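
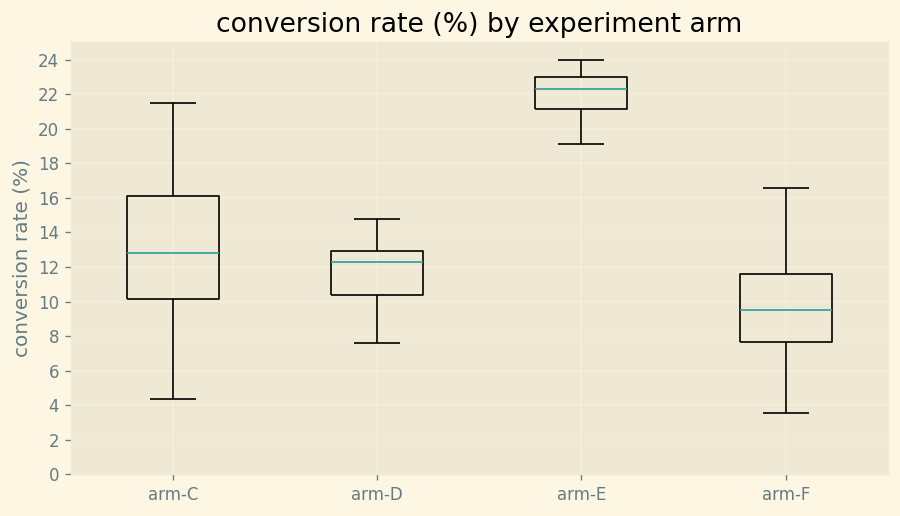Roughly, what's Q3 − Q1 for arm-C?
Q3 ≈ 16, Q1 ≈ 10; IQR ≈ 6.

≈ 6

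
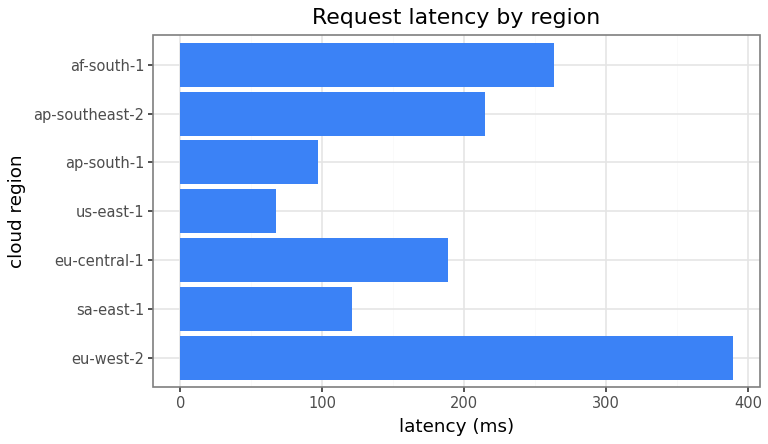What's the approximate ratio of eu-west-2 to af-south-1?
eu-west-2 ≈ 400, af-south-1 ≈ 250; 400/250 ≈ 1.6.

≈ 1.6×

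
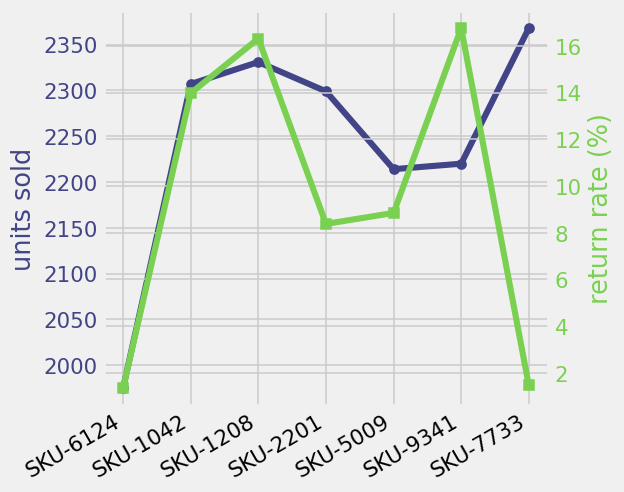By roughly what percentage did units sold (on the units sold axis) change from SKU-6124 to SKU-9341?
SKU-6124 ≈ 2000, SKU-9341 ≈ 2200; (2200 − 2000) / 2000 ≈ +10%.

≈ +10%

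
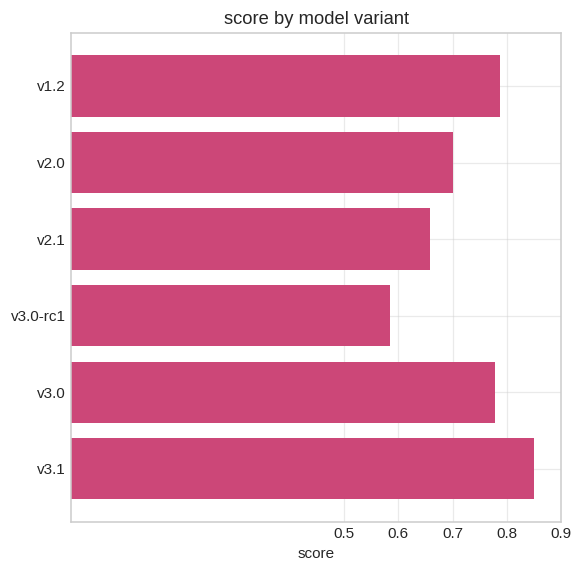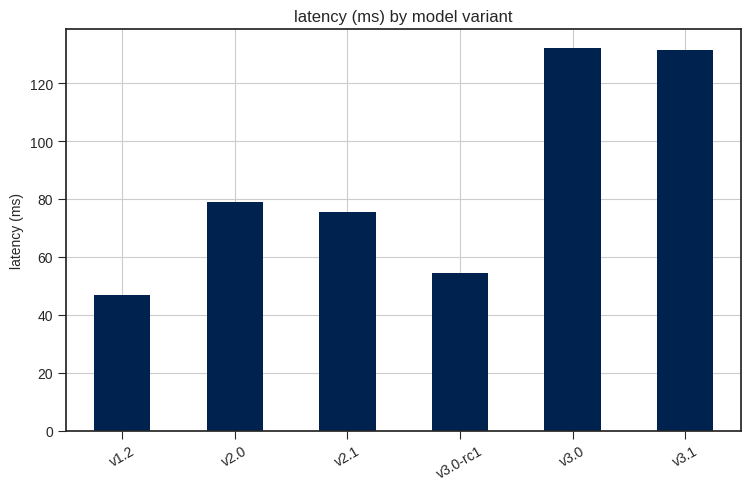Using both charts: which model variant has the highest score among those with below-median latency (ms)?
v1.2

Chart 2 median latency (ms) ≈ 80; below-median model variants: v1.2, v2.1, v3.0-rc1. Among those, v1.2 has the highest score (≈ 0.8).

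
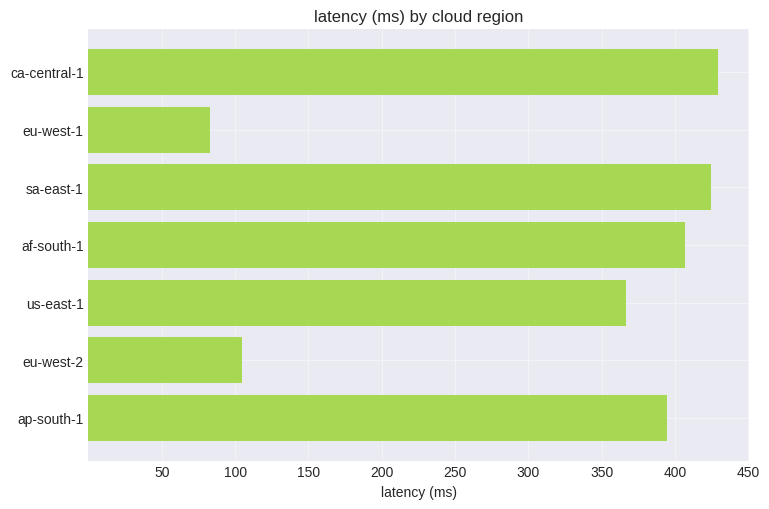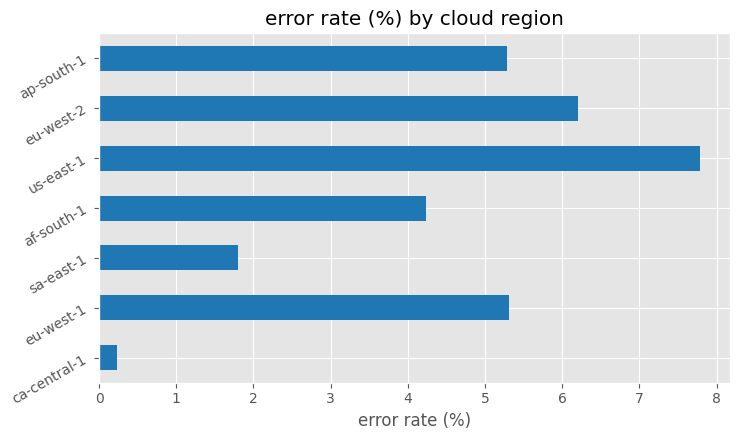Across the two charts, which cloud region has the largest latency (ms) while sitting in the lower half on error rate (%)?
ca-central-1

Chart 2 median error rate (%) ≈ 5; below-median cloud regions: ca-central-1, sa-east-1, af-south-1. Among those, ca-central-1 has the highest latency (ms) (≈ 450).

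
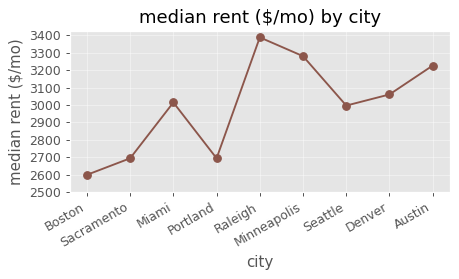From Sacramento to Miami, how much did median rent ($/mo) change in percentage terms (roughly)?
Sacramento ≈ 2700, Miami ≈ 3000; (3000 − 2700) / 2700 ≈ +11.1%.

≈ +11.1%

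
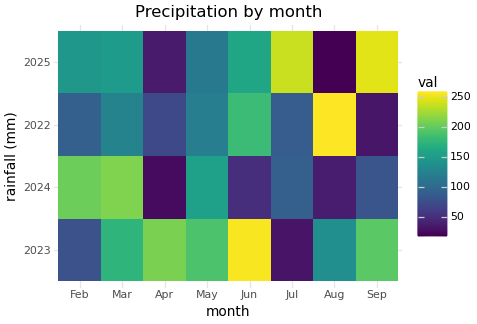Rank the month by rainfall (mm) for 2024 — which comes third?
May

Top 4 for 2024: Mar ≈ 225, Feb ≈ 200, May ≈ 150, Jul ≈ 100.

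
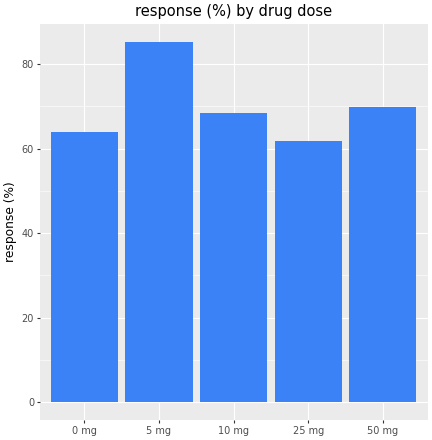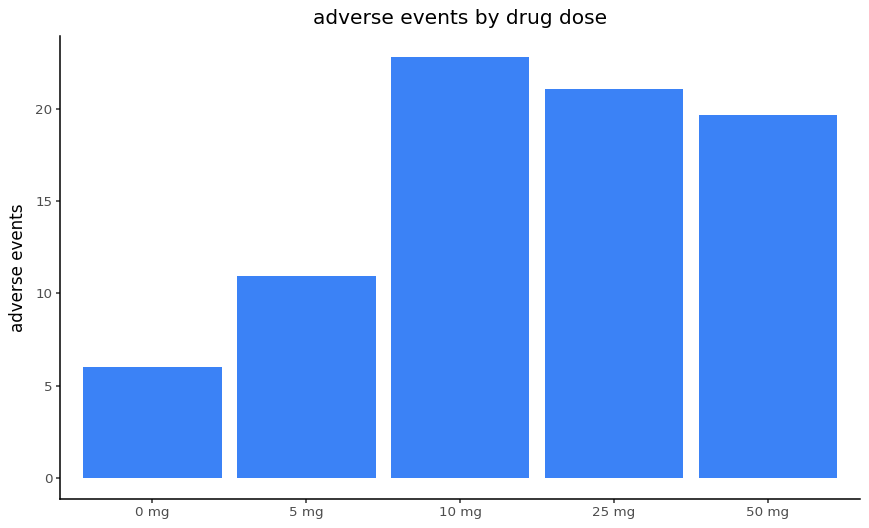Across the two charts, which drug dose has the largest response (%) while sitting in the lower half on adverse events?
Chart 2 median adverse events ≈ 20; below-median drug doses: 0 mg, 5 mg. Among those, 5 mg has the highest response (%) (≈ 90).

5 mg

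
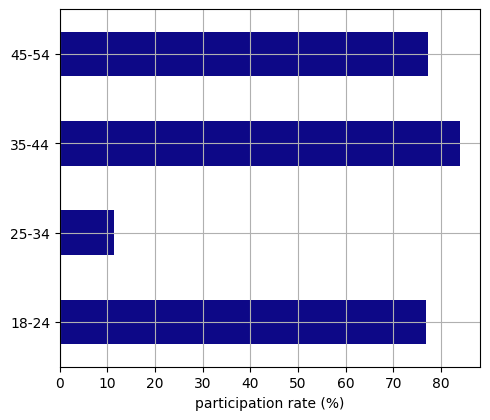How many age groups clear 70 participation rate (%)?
Above 70: 18-24, 35-44, 45-54.

3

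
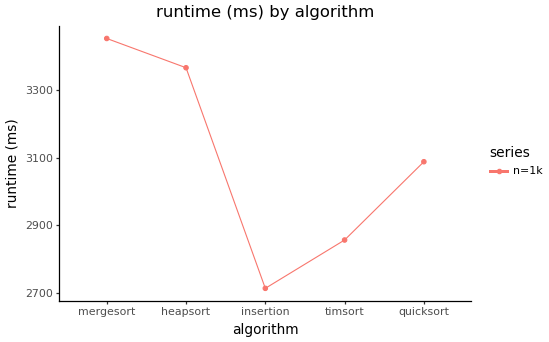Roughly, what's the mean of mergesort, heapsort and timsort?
≈ 3267

(3500 + 3400 + 2900) / 3 ≈ 3267.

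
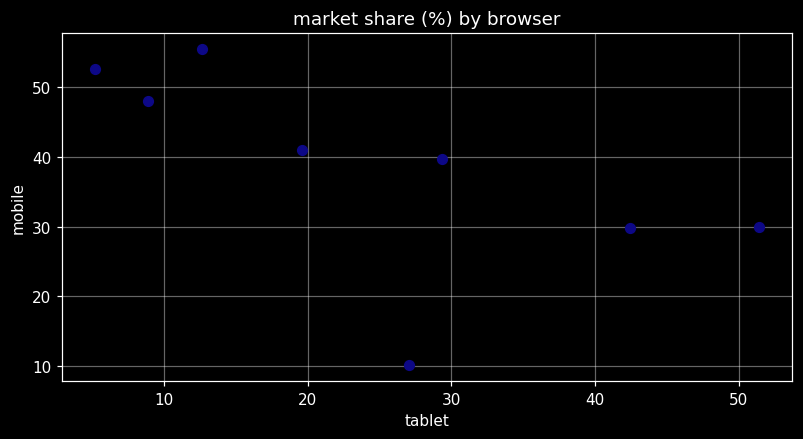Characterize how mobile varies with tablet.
Points are negatively correlated; moderate (|r| ≈ 0.6).

negative, moderate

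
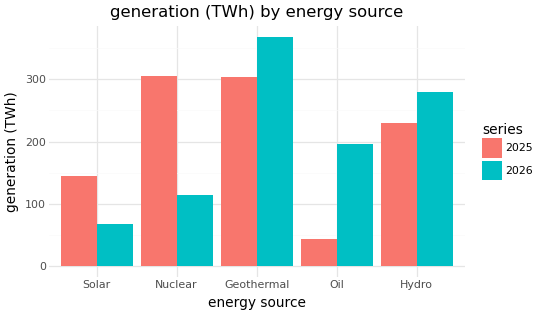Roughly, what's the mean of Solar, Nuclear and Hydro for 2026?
≈ 150

(50 + 100 + 300) / 3 ≈ 150.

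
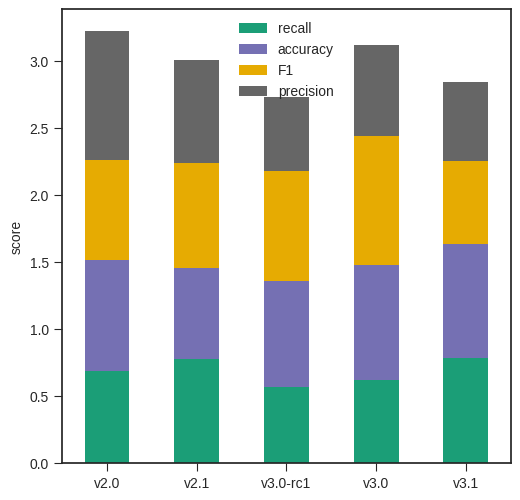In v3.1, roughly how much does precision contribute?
≈ 0.5

precision top ≈ 3.0, bottom ≈ 2.5; segment ≈ 0.5.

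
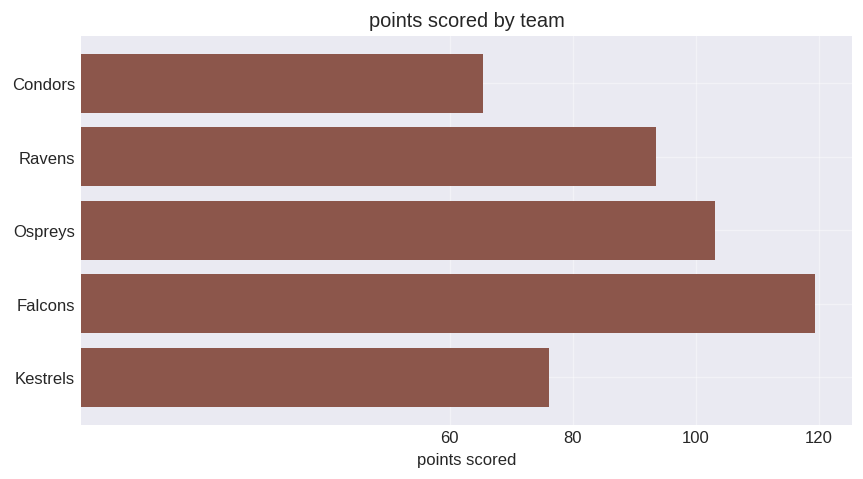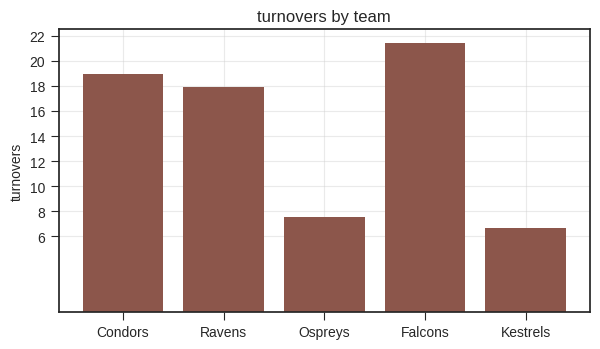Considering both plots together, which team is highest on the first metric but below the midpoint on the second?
Ospreys

Chart 2 median turnovers ≈ 18; below-median teams: Ospreys, Kestrels. Among those, Ospreys has the highest points scored (≈ 100).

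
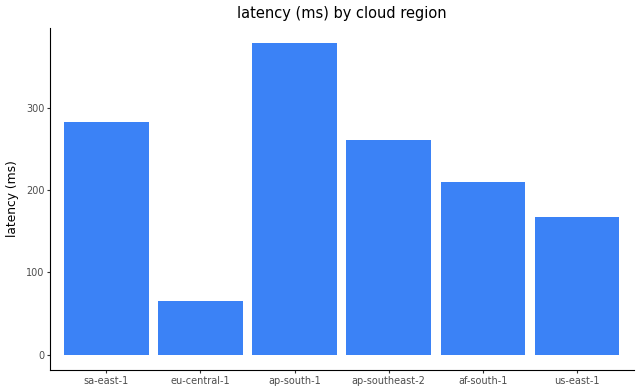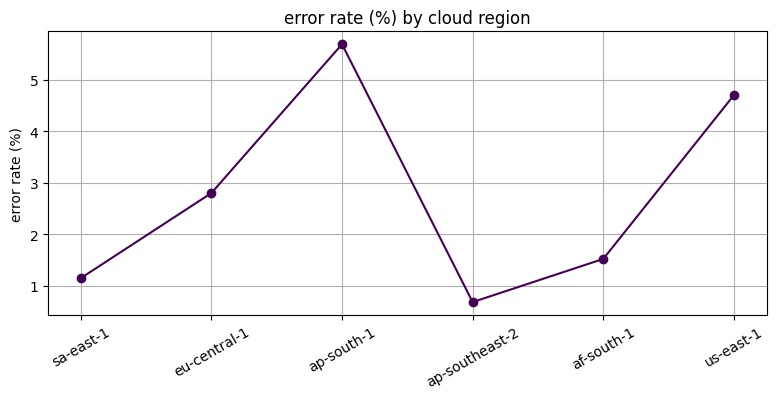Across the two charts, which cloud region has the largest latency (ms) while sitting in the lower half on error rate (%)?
sa-east-1

Chart 2 median error rate (%) ≈ 2; below-median cloud regions: sa-east-1, ap-southeast-2, af-south-1. Among those, sa-east-1 has the highest latency (ms) (≈ 300).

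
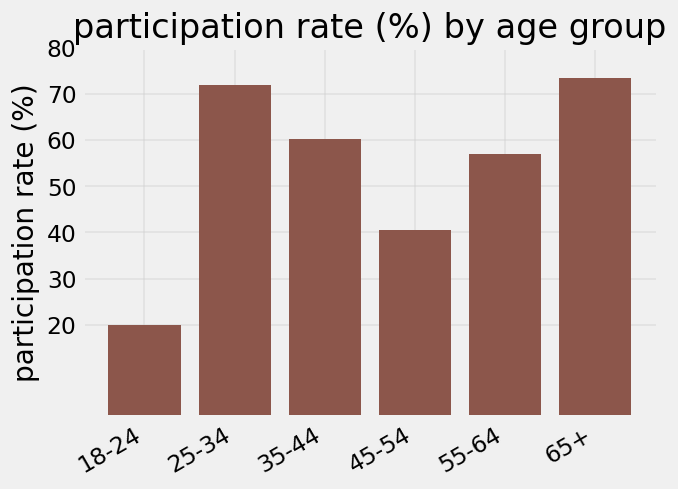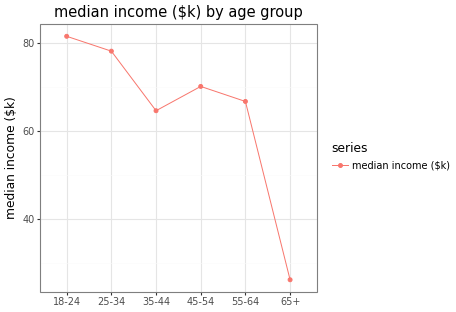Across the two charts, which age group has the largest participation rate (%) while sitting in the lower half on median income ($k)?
65+

Chart 2 median median income ($k) ≈ 70; below-median age groups: 35-44, 55-64, 65+. Among those, 65+ has the highest participation rate (%) (≈ 70).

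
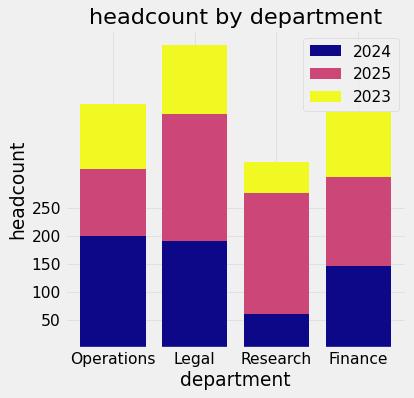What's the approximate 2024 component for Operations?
≈ 200

2024 top ≈ 200, bottom ≈ 0; segment ≈ 200.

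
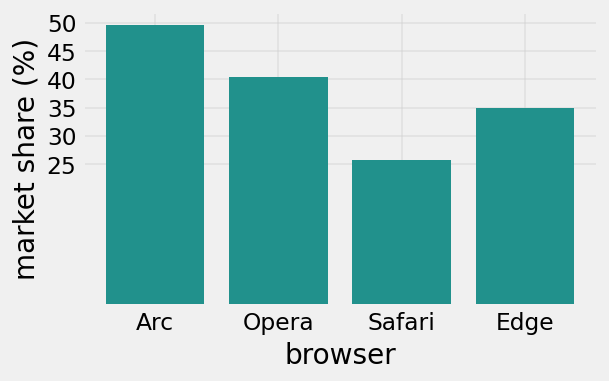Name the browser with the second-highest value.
Top 3: Arc ≈ 50, Opera ≈ 40, Edge ≈ 35.

Opera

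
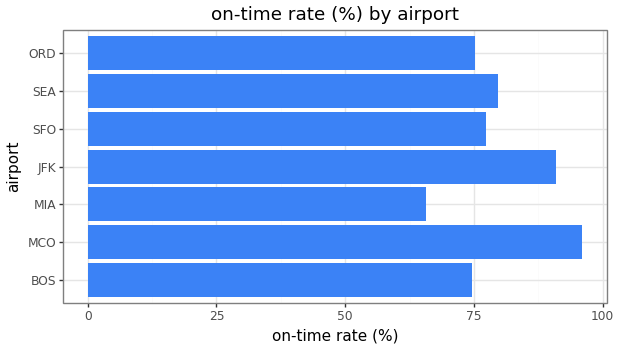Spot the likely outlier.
MCO ≈ 100; the rest sit between ≈ 70 and ≈ 90.

MCO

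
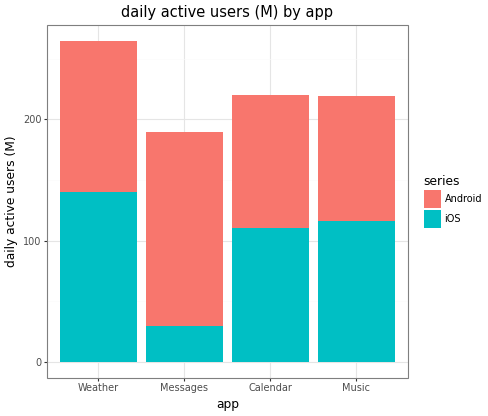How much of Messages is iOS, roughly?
≈ 25

iOS top ≈ 25, bottom ≈ 0; segment ≈ 25.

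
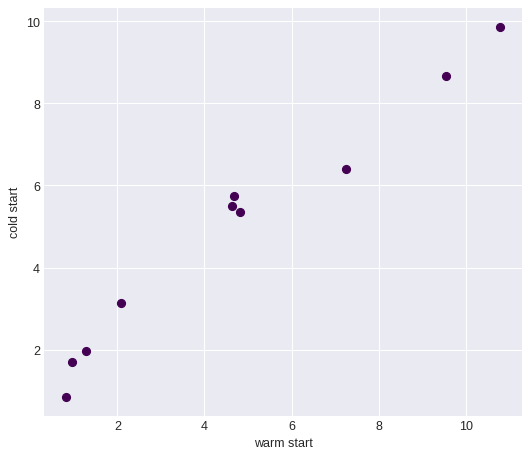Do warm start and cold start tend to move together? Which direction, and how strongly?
positive, strong

Points are positively correlated; strong (|r| ≈ 1.0).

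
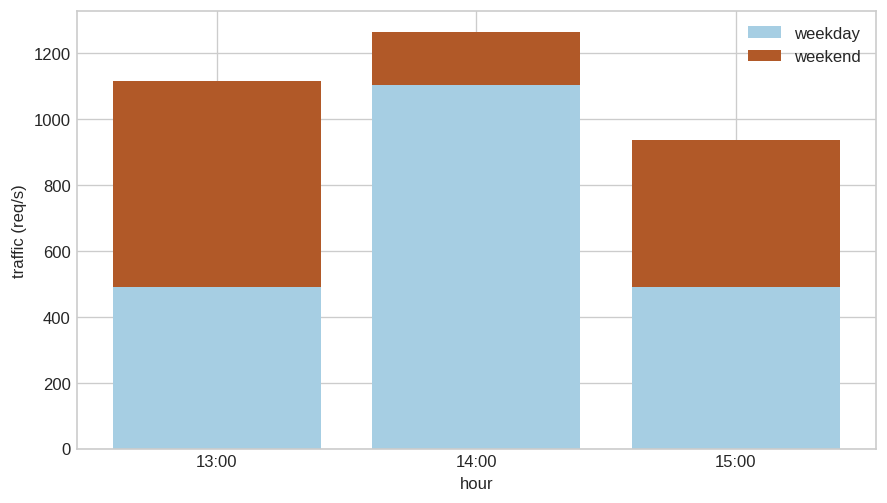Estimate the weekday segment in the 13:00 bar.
≈ 400

weekday top ≈ 400, bottom ≈ 0; segment ≈ 400.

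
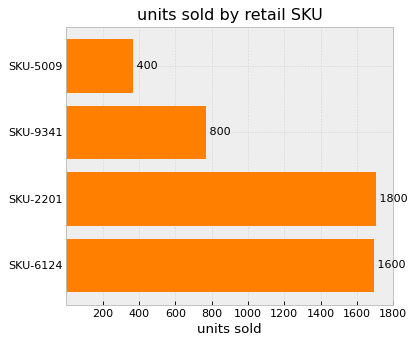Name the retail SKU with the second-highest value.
SKU-6124

Top 3: SKU-2201 ≈ 1800, SKU-6124 ≈ 1600, SKU-9341 ≈ 800.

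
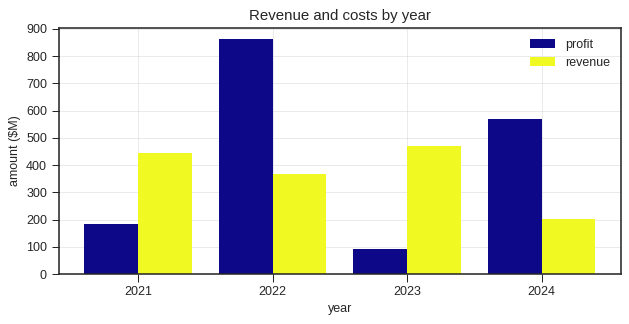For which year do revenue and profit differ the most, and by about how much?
2022: revenue ≈ 400, profit ≈ 900 → gap ≈ 500. Next-largest (2023) is only ≈ 400.

2022, ≈ 500 $M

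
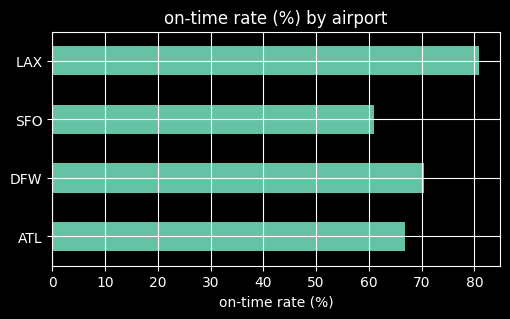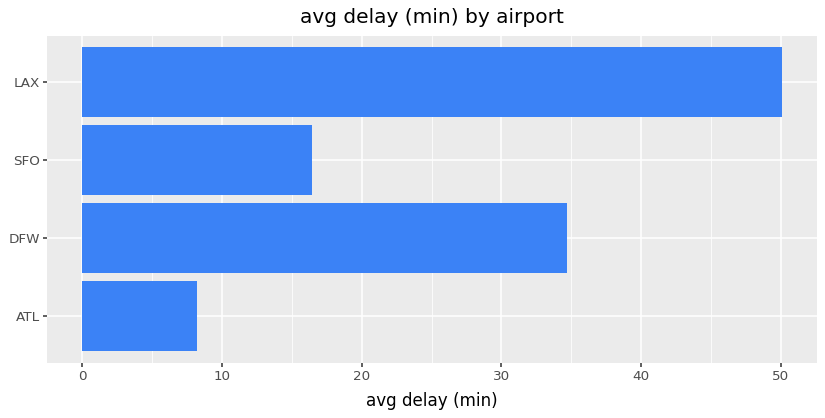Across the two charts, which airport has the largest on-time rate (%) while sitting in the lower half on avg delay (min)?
Chart 2 median avg delay (min) ≈ 25; below-median airports: ATL, SFO. Among those, ATL has the highest on-time rate (%) (≈ 70).

ATL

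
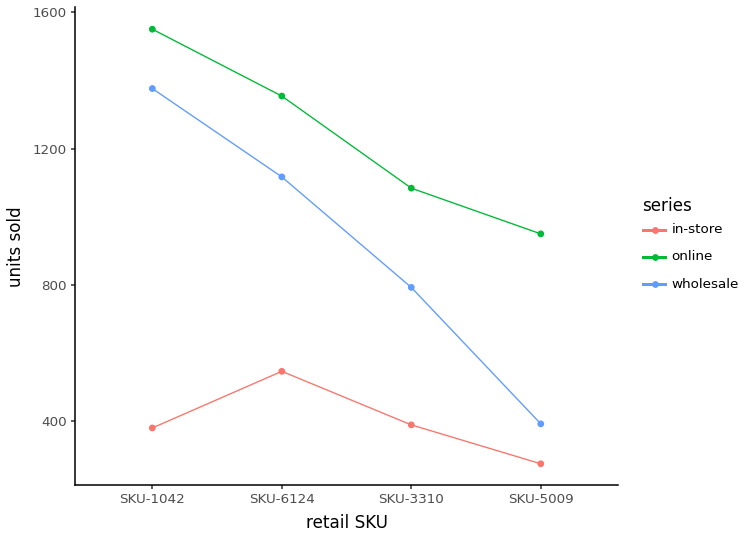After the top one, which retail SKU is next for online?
SKU-6124

Top 3 for online: SKU-1042 ≈ 1600, SKU-6124 ≈ 1400, SKU-3310 ≈ 1000.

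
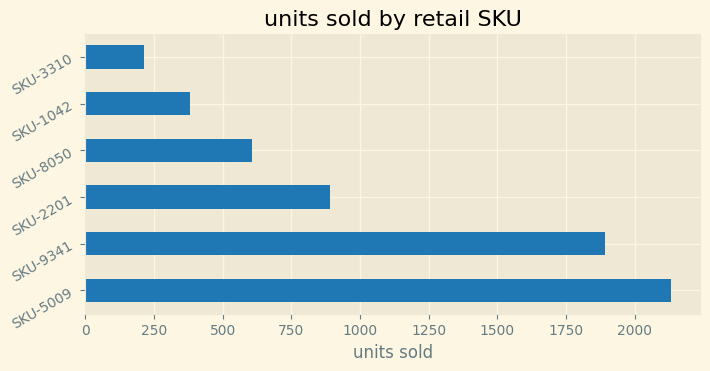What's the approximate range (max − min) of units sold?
≈ 2000

Max SKU-5009 ≈ 2200, min SKU-3310 ≈ 200; range ≈ 2000.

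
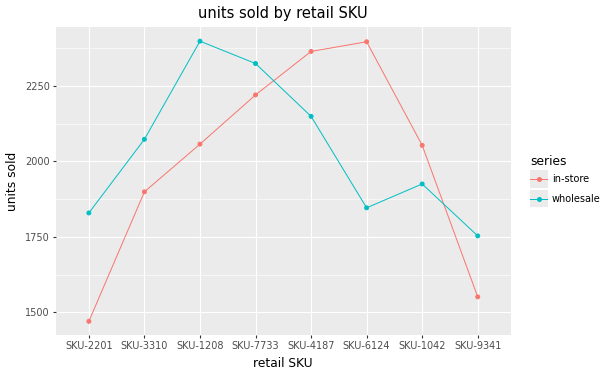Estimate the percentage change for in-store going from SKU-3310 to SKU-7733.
≈ +15.8%

SKU-3310 ≈ 1900, SKU-7733 ≈ 2200; (2200 − 1900) / 1900 ≈ +15.8%.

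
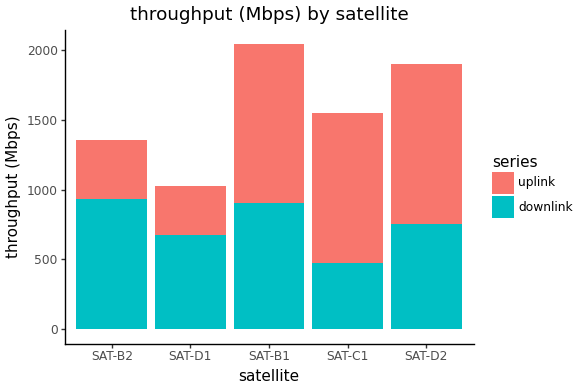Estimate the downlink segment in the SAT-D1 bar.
downlink top ≈ 600, bottom ≈ 0; segment ≈ 600.

≈ 600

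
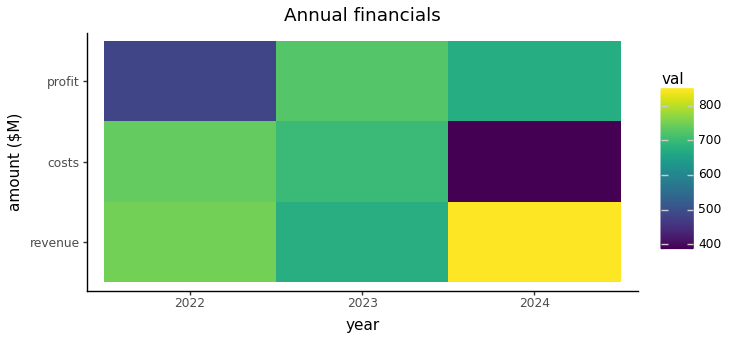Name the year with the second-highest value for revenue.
Top 3 for revenue: 2024 ≈ 850, 2022 ≈ 750, 2023 ≈ 700.

2022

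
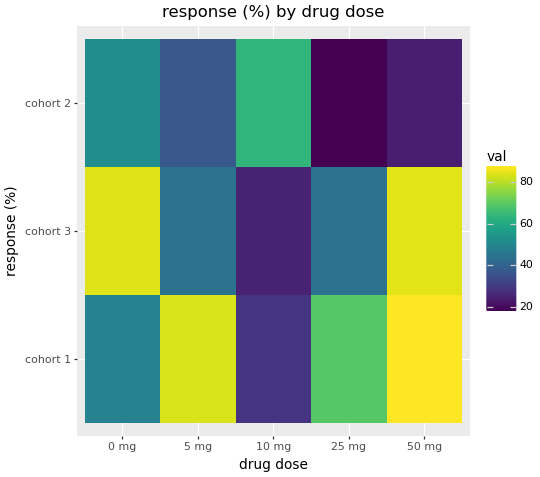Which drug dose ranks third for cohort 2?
5 mg

Top 4 for cohort 2: 10 mg ≈ 60, 0 mg ≈ 50, 5 mg ≈ 40, 50 mg ≈ 20.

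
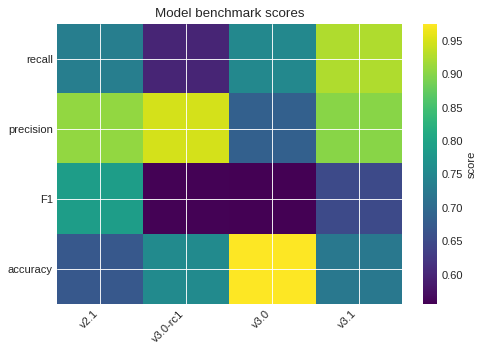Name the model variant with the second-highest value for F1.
Top 3 for F1: v2.1 ≈ 0.80, v3.1 ≈ 0.65, v3.0-rc1 ≈ 0.55.

v3.1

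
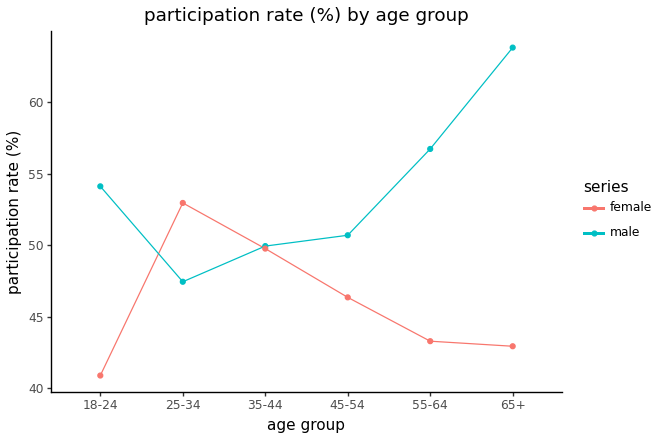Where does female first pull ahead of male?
18-24: female ≈ 40 vs male ≈ 54 (not yet); 25-34: female ≈ 52 vs male ≈ 48 (first crossover).

25-34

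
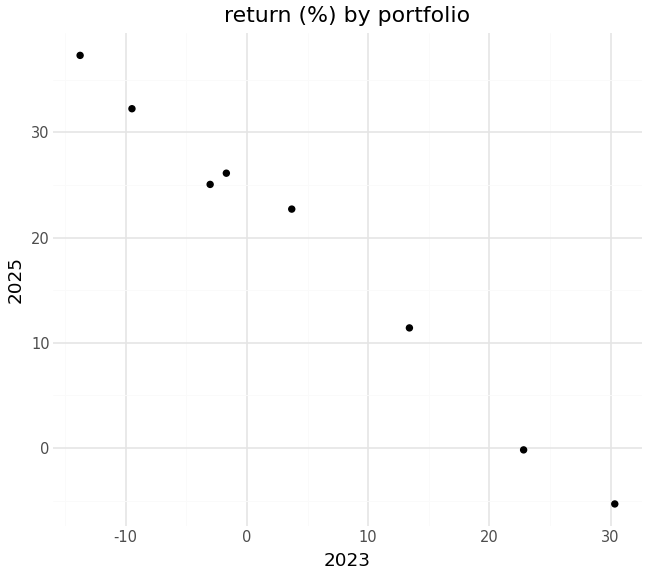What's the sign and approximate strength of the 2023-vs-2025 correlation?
negative, strong

Points are negatively correlated; strong (|r| ≈ 1.0).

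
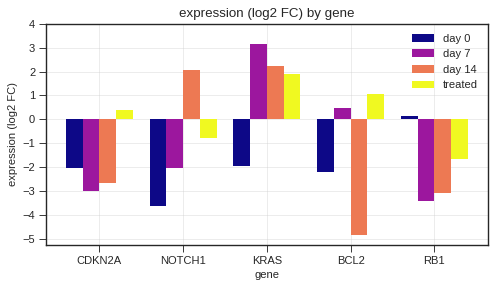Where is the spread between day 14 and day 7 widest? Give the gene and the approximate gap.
BCL2: day 14 ≈ -5, day 7 ≈ 0 → gap ≈ 5. Next-largest (NOTCH1) is only ≈ 4.

BCL2, ≈ 5 log2 FC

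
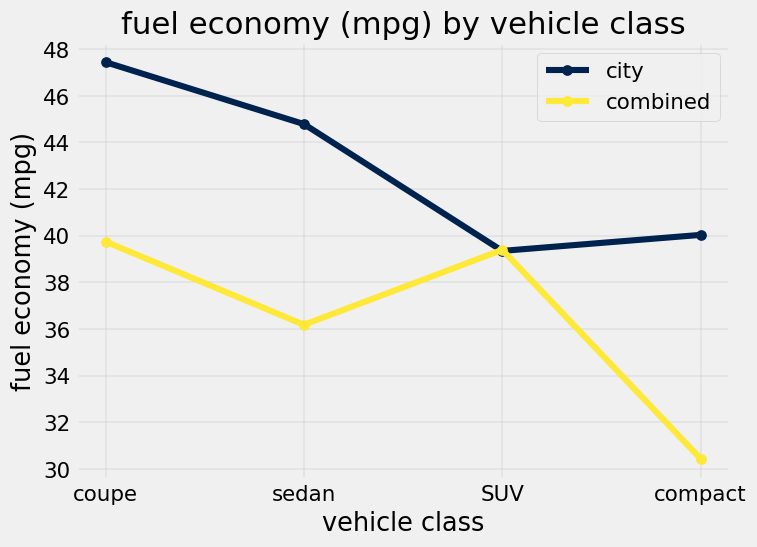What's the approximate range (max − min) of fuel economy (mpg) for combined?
≈ 10

Max coupe ≈ 40, min compact ≈ 30; range ≈ 10.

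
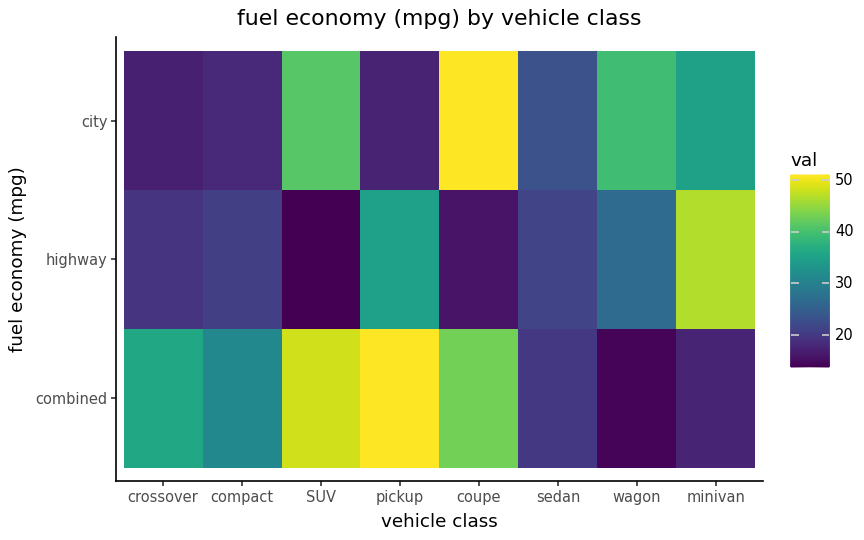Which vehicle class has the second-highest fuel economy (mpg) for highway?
pickup

Top 3 for highway: minivan ≈ 45, pickup ≈ 35, wagon ≈ 25.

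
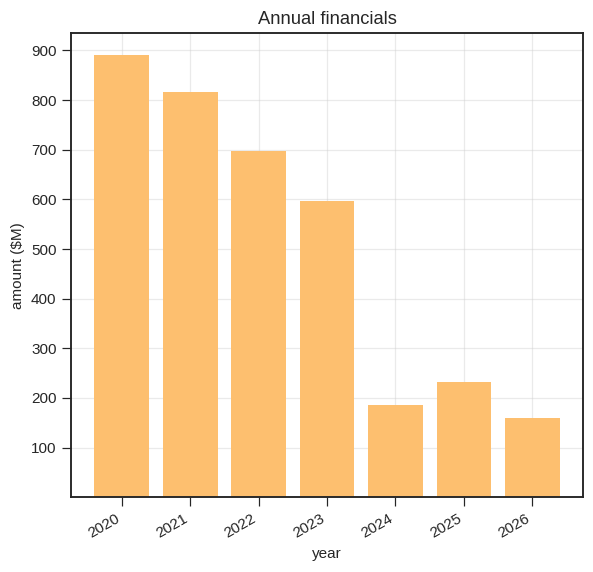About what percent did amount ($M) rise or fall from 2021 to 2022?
≈ -12.5%

2021 ≈ 800, 2022 ≈ 700; (700 − 800) / 800 ≈ -12.5%.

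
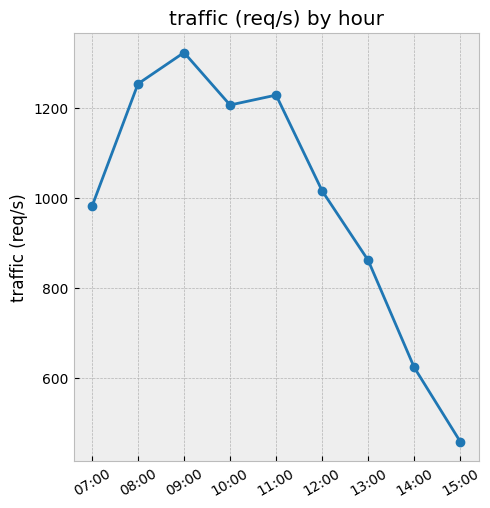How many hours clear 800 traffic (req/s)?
7

Above 800: 07:00, 08:00, 09:00, 10:00, 11:00, 12:00, 13:00.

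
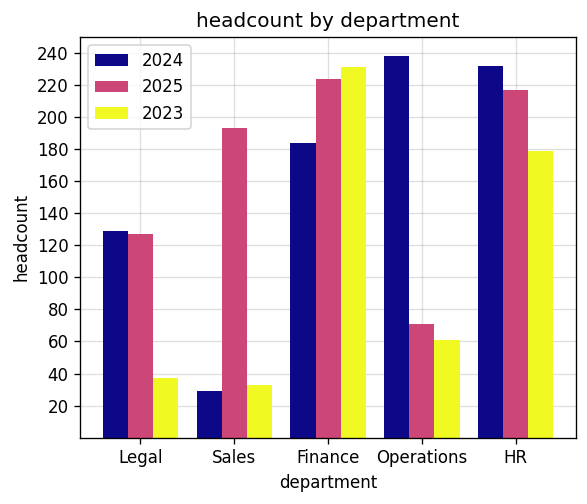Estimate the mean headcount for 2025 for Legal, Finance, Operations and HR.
≈ 160

(120 + 220 + 80 + 220) / 4 ≈ 160.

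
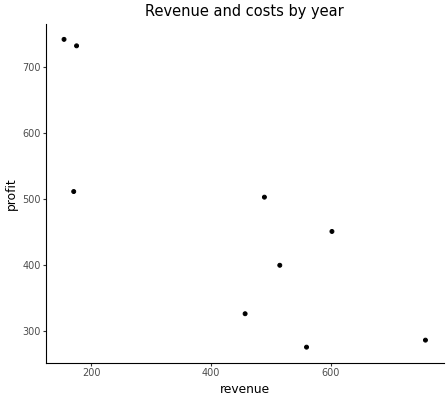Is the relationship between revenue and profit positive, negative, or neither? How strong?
negative, strong

Points are negatively correlated; strong (|r| ≈ 0.8).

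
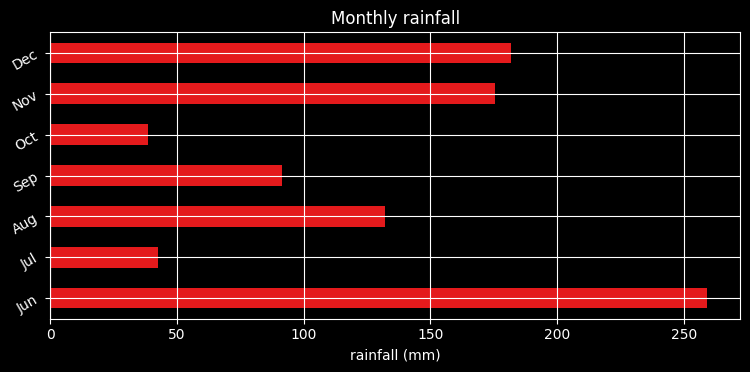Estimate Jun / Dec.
≈ 1.43×

Jun ≈ 250, Dec ≈ 175; 250/175 ≈ 1.43.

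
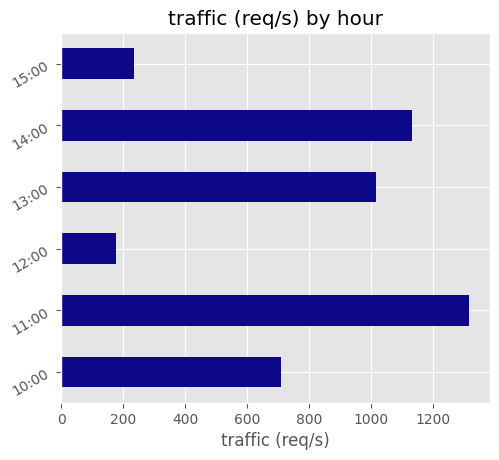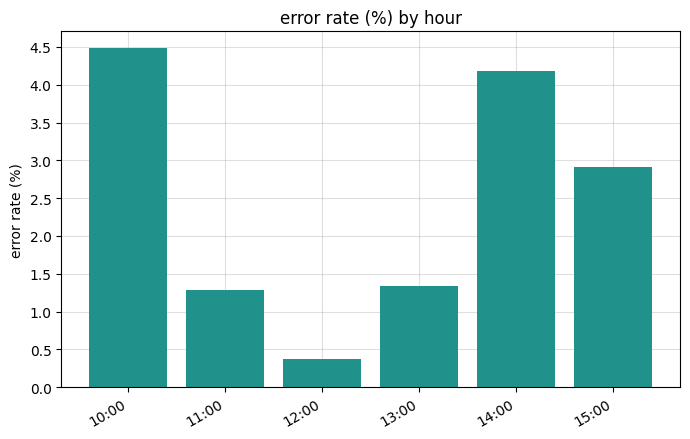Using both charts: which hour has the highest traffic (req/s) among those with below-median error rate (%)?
11:00

Chart 2 median error rate (%) ≈ 2; below-median hours: 11:00, 12:00, 13:00. Among those, 11:00 has the highest traffic (req/s) (≈ 1400).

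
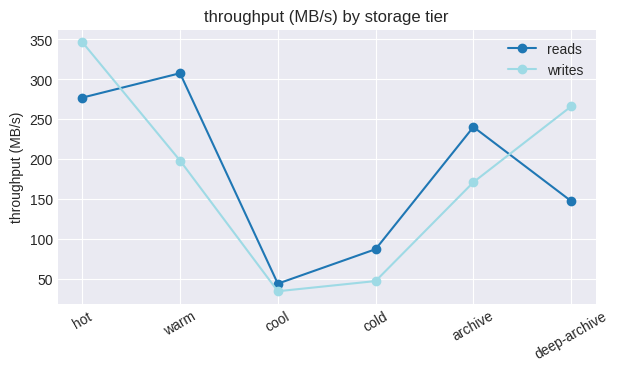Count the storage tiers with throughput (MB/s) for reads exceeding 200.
3

Above 200: hot, warm, archive.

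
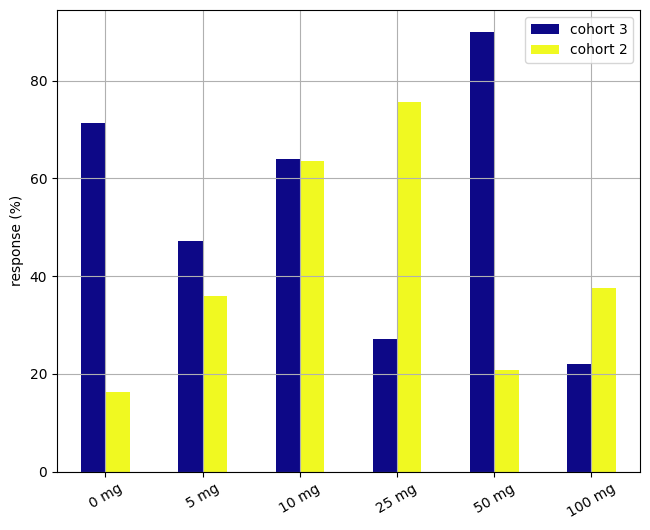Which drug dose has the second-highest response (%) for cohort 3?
0 mg

Top 3 for cohort 3: 50 mg ≈ 90, 0 mg ≈ 70, 10 mg ≈ 60.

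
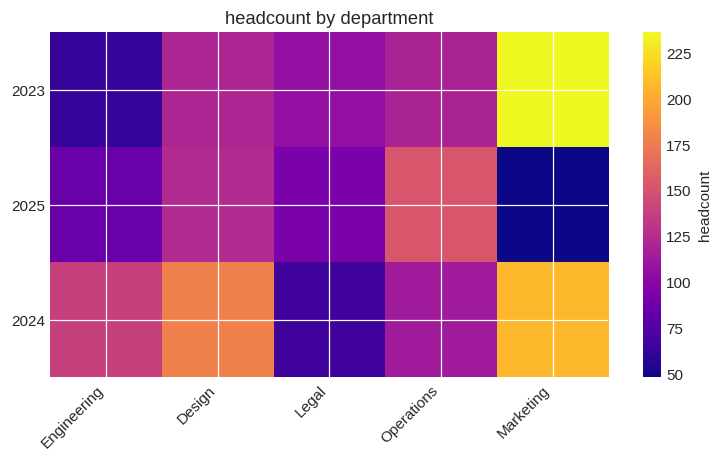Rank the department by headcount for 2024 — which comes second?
Top 3 for 2024: Marketing ≈ 200, Design ≈ 180, Engineering ≈ 140.

Design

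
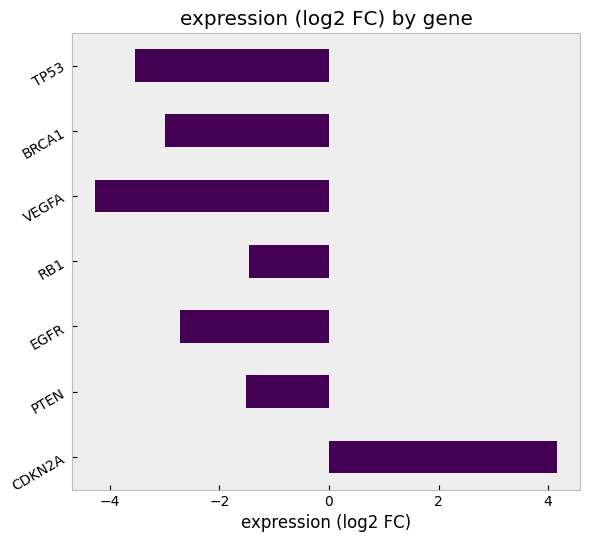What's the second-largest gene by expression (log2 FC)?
RB1

Top 3: CDKN2A ≈ 4, RB1 ≈ -1, PTEN ≈ -2.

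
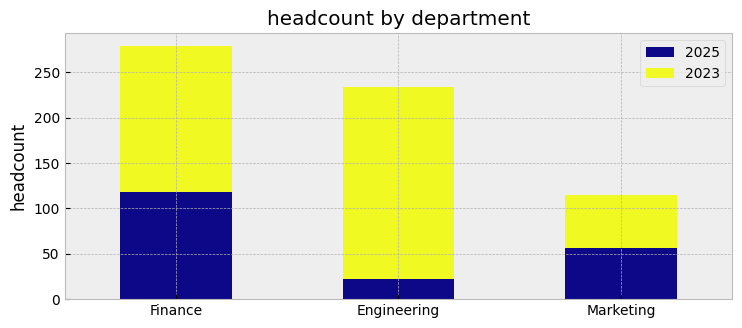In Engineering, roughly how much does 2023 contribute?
2023 top ≈ 225, bottom ≈ 25; segment ≈ 200.

≈ 200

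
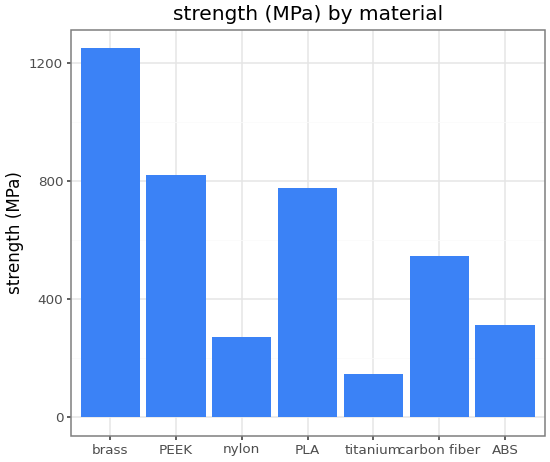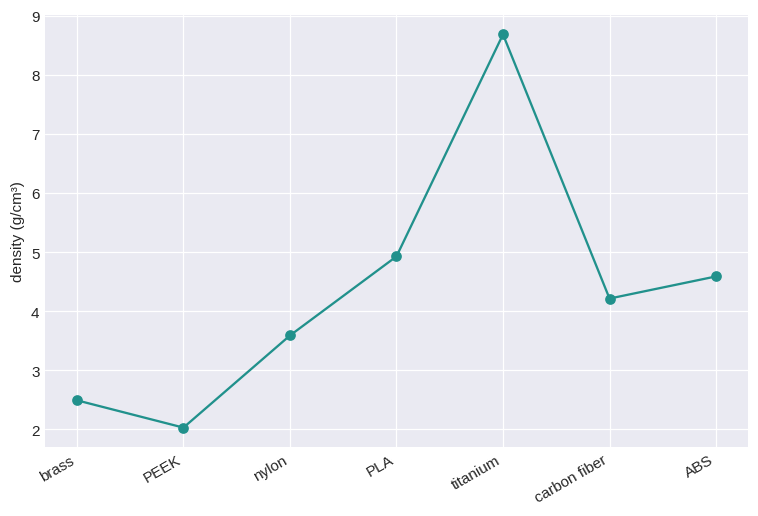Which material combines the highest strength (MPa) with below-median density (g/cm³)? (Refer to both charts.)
brass

Chart 2 median density (g/cm³) ≈ 4; below-median materials: brass, PEEK, nylon. Among those, brass has the highest strength (MPa) (≈ 1200).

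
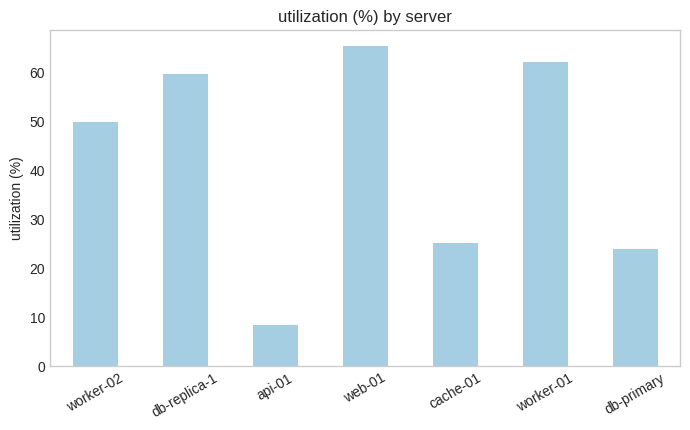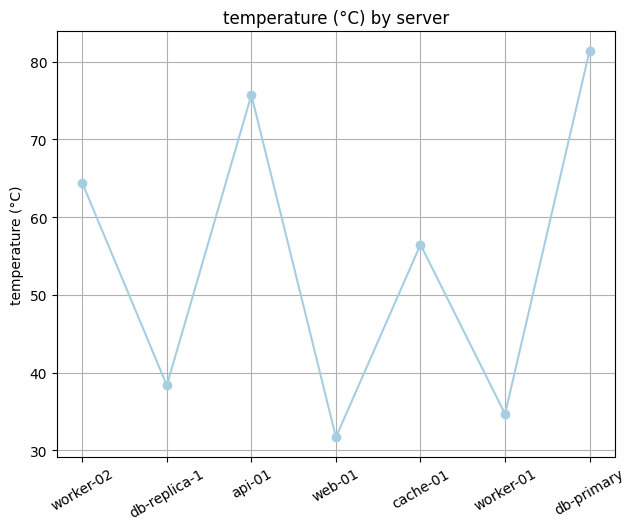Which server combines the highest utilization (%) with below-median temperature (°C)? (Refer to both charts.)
Chart 2 median temperature (°C) ≈ 60; below-median servers: db-replica-1, web-01, worker-01. Among those, web-01 has the highest utilization (%) (≈ 70).

web-01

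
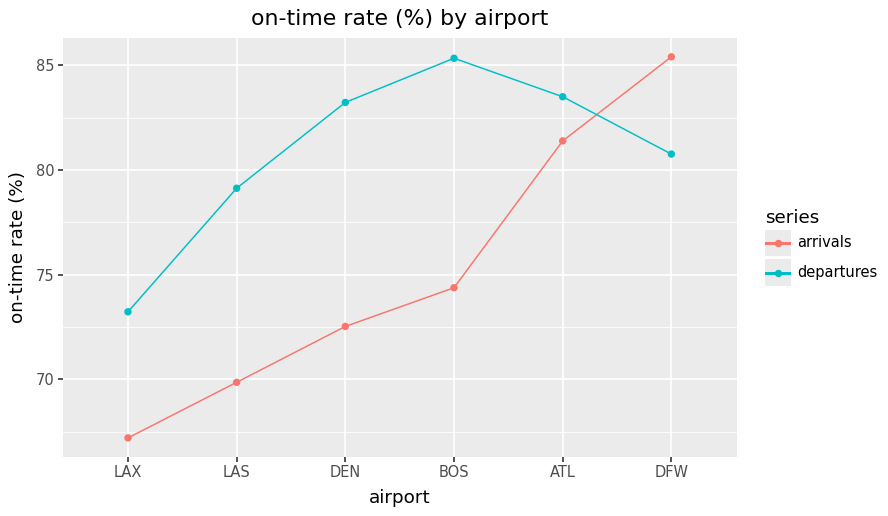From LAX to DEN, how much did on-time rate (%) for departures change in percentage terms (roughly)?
≈ +13.5%

LAX ≈ 74, DEN ≈ 84; (84 − 74) / 74 ≈ +13.5%.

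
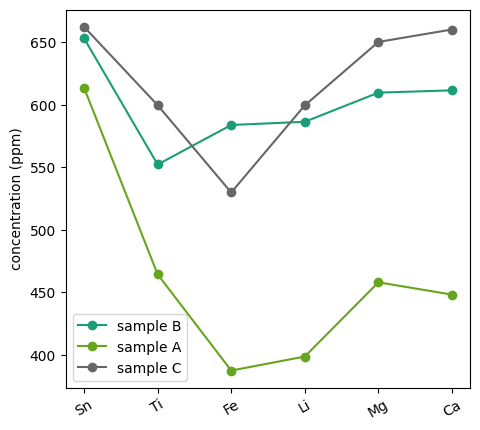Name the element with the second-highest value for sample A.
Ti

Top 3 for sample A: Sn ≈ 625, Ti ≈ 475, Mg ≈ 450.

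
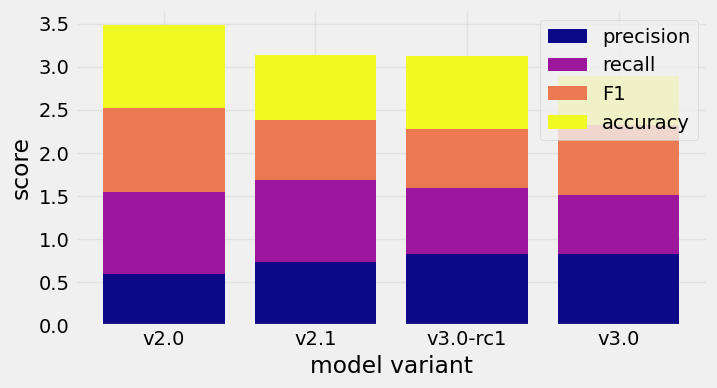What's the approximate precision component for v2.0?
≈ 0.5

precision top ≈ 0.5, bottom ≈ 0.0; segment ≈ 0.5.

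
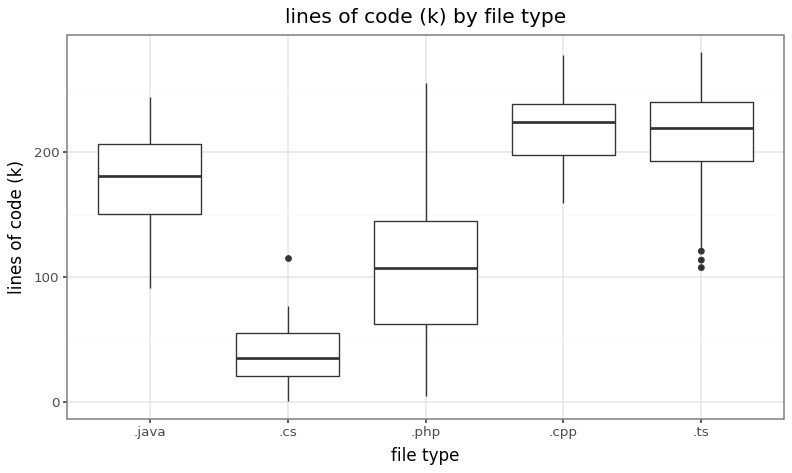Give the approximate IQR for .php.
≈ 80

Q3 ≈ 140, Q1 ≈ 60; IQR ≈ 80.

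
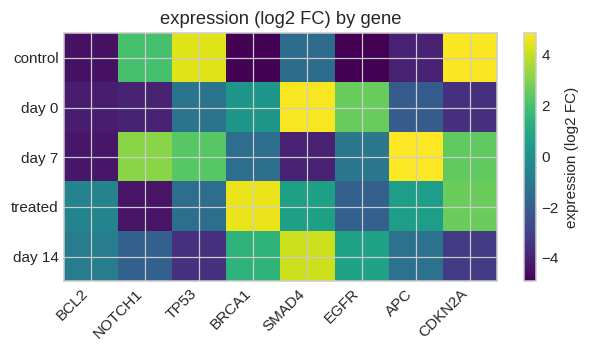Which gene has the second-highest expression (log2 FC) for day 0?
Top 3 for day 0: SMAD4 ≈ 5, EGFR ≈ 3, BRCA1 ≈ 0.

EGFR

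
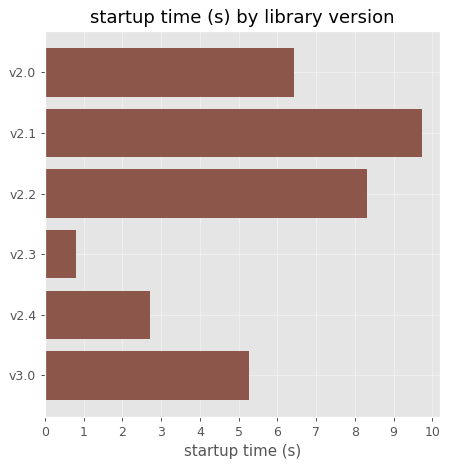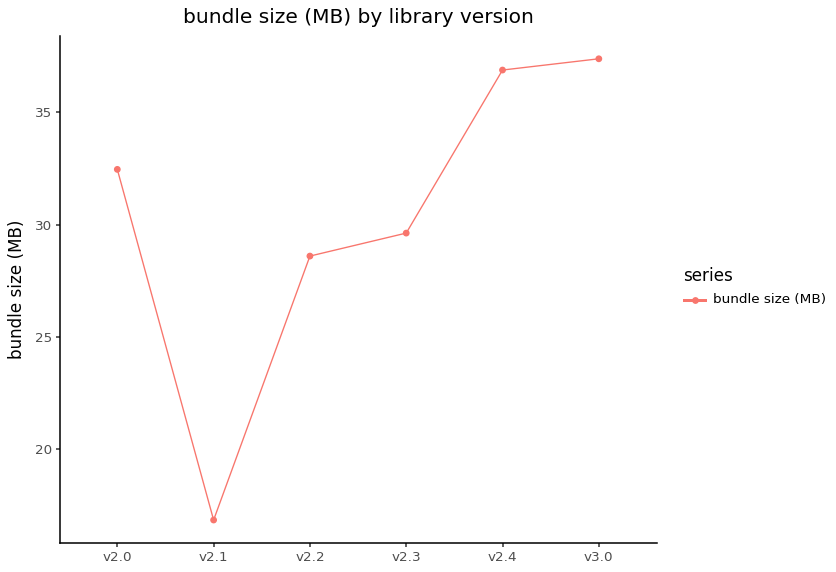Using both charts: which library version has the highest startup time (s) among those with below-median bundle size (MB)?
Chart 2 median bundle size (MB) ≈ 30; below-median library versions: v2.1, v2.2, v2.3. Among those, v2.1 has the highest startup time (s) (≈ 10).

v2.1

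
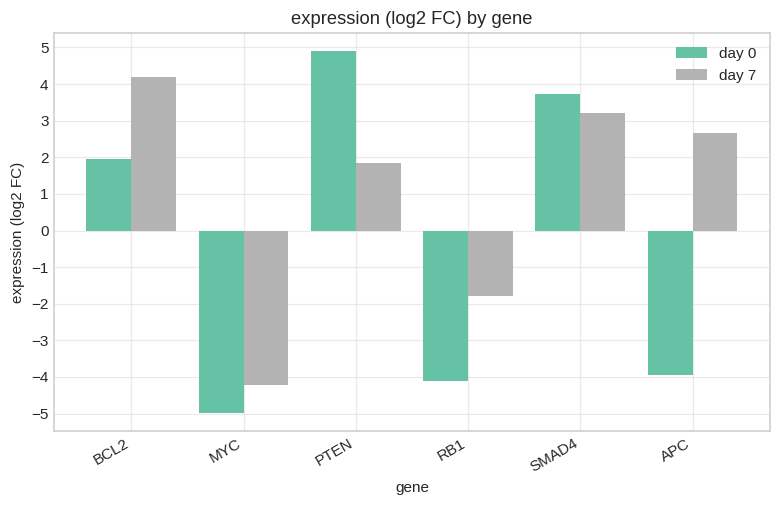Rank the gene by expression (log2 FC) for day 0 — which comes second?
SMAD4

Top 3 for day 0: PTEN ≈ 5, SMAD4 ≈ 4, BCL2 ≈ 2.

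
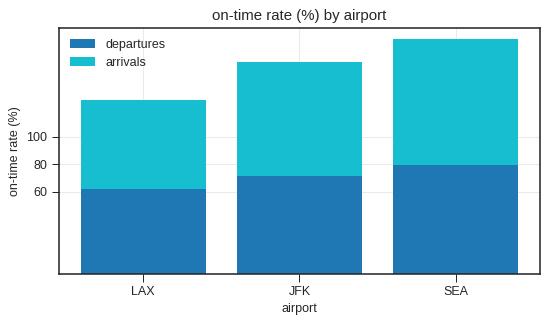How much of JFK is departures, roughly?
departures top ≈ 80, bottom ≈ 0; segment ≈ 80.

≈ 80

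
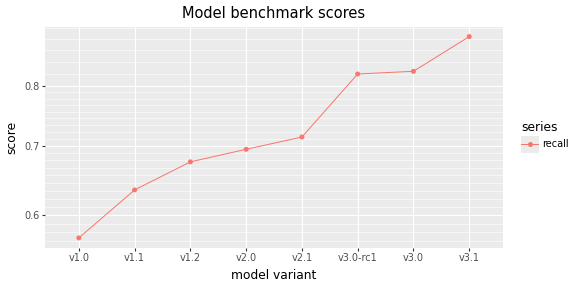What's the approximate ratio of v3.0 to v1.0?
≈ 1.55×

v3.0 ≈ 0.85, v1.0 ≈ 0.55; 0.85/0.55 ≈ 1.55.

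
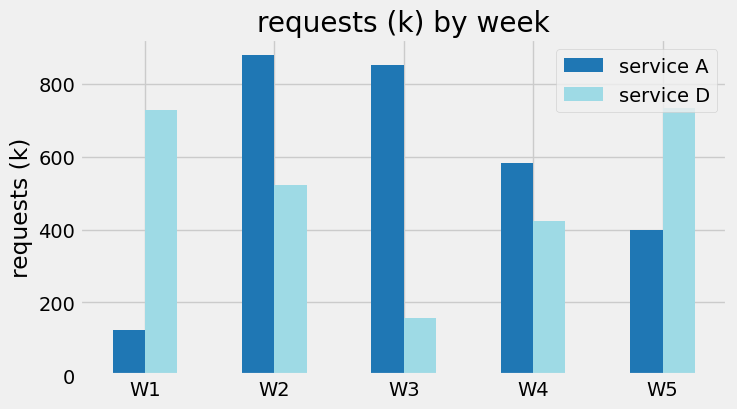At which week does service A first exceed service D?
W1: service A ≈ 100 vs service D ≈ 700 (not yet); W2: service A ≈ 900 vs service D ≈ 500 (first crossover).

W2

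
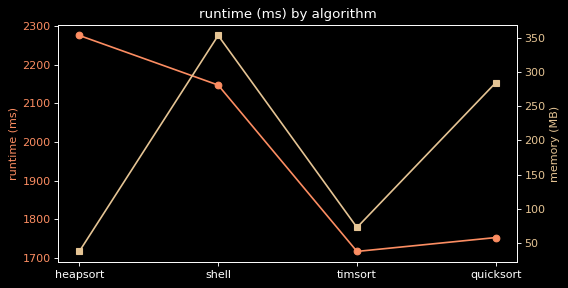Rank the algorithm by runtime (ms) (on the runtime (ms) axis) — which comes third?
Top 4 (on the runtime (ms) axis): heapsort ≈ 2300, shell ≈ 2150, quicksort ≈ 1750, timsort ≈ 1700.

quicksort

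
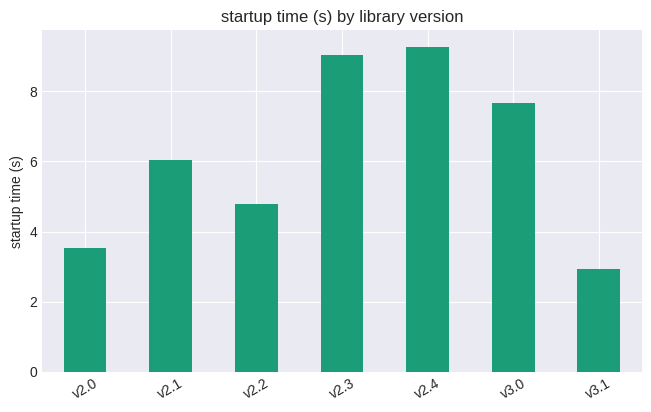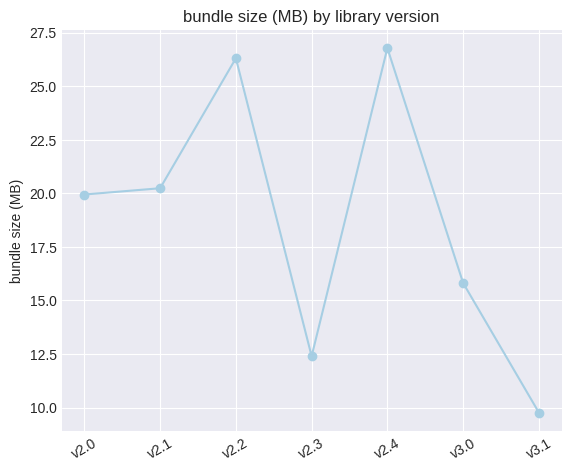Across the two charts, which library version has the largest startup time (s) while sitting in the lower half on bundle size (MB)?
v2.3

Chart 2 median bundle size (MB) ≈ 20; below-median library versions: v2.3, v3.0, v3.1. Among those, v2.3 has the highest startup time (s) (≈ 9).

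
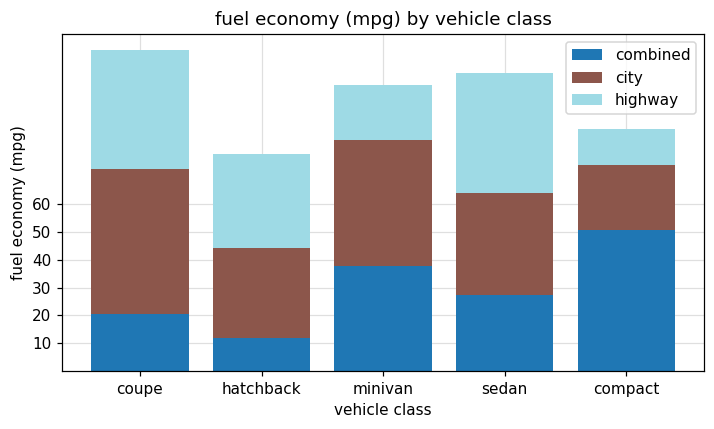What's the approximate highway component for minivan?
≈ 20

highway top ≈ 100, bottom ≈ 80; segment ≈ 20.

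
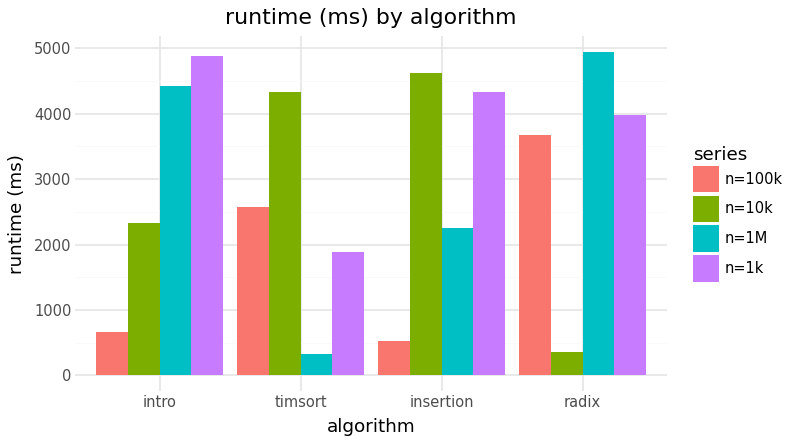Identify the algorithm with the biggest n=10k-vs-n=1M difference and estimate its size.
radix: n=10k ≈ 500, n=1M ≈ 5000 → gap ≈ 4500. Next-largest (timsort) is only ≈ 4000.

radix, ≈ 4500 ms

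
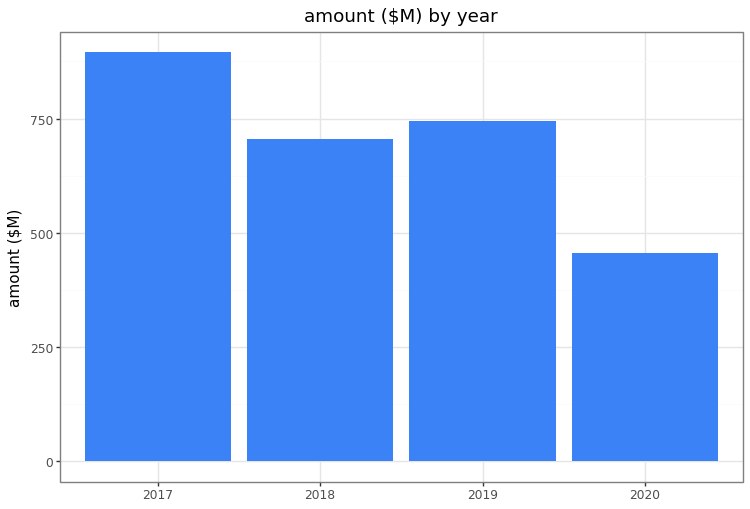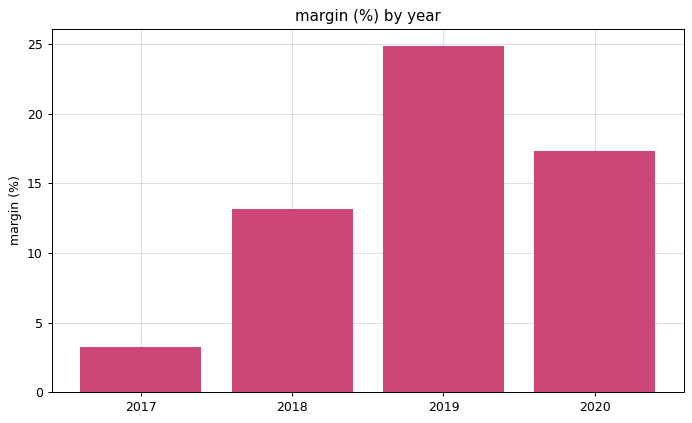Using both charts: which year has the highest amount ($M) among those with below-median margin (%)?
Chart 2 median margin (%) ≈ 15; below-median years: 2017, 2018. Among those, 2017 has the highest amount ($M) (≈ 900).

2017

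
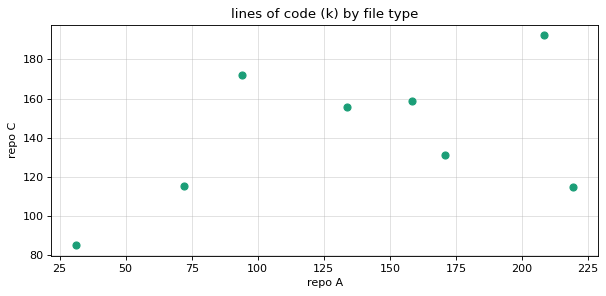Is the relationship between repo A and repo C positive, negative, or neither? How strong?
Points are positively correlated; moderate (|r| ≈ 0.5).

positive, moderate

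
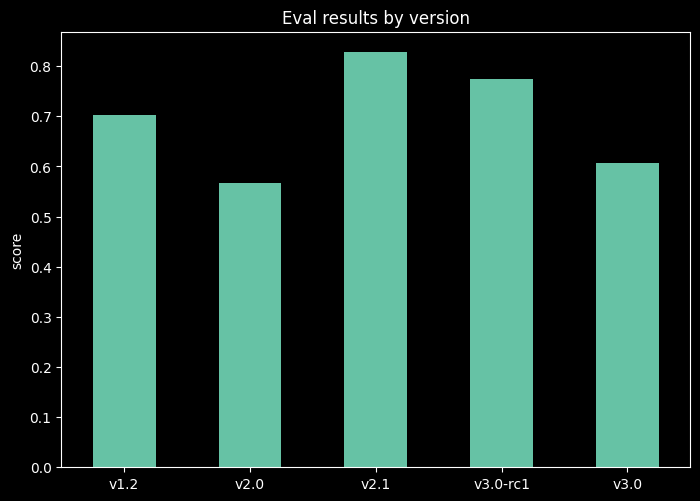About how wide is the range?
Max v2.1 ≈ 0.8, min v2.0 ≈ 0.6; range ≈ 0.2.

≈ 0.2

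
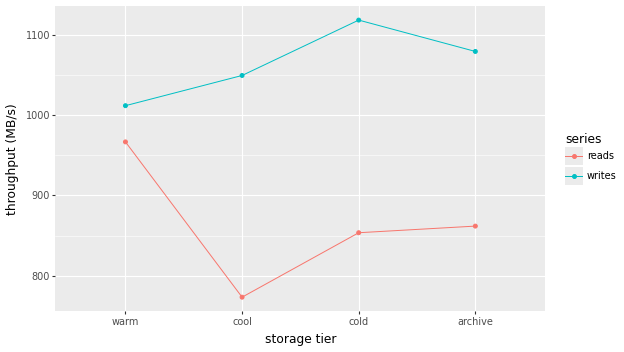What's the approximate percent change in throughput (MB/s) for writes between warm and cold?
warm ≈ 1000, cold ≈ 1100; (1100 − 1000) / 1000 ≈ +10%.

≈ +10%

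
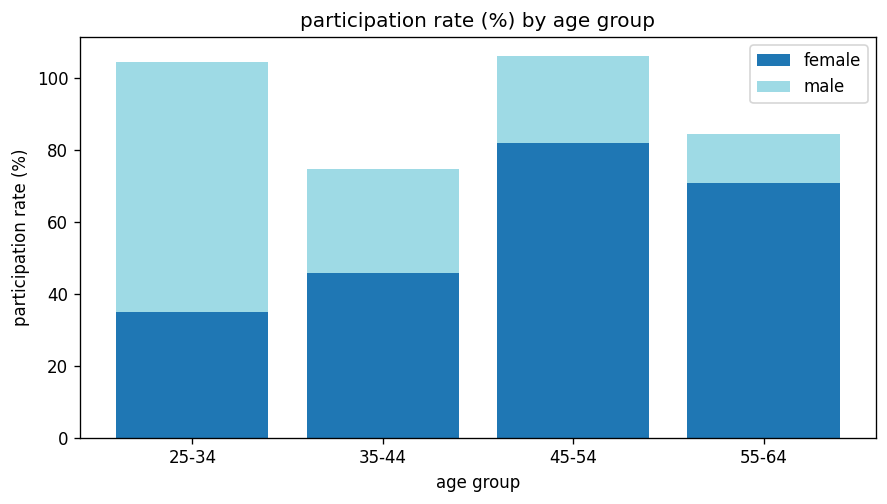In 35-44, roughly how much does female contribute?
female top ≈ 50, bottom ≈ 0; segment ≈ 50.

≈ 50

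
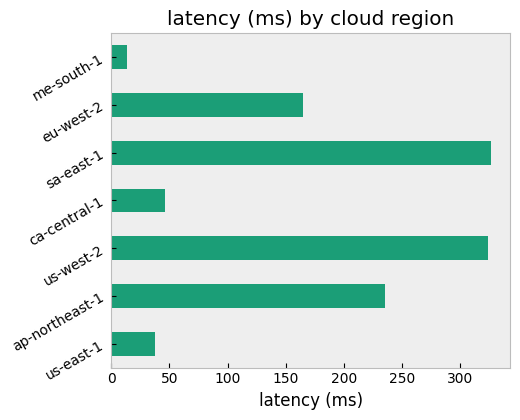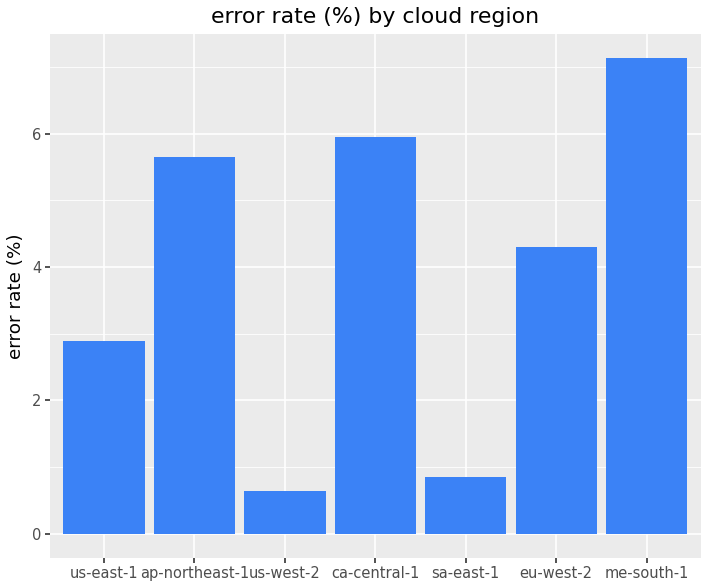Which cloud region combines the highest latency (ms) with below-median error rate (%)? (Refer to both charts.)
sa-east-1

Chart 2 median error rate (%) ≈ 4; below-median cloud regions: us-east-1, us-west-2, sa-east-1. Among those, sa-east-1 has the highest latency (ms) (≈ 350).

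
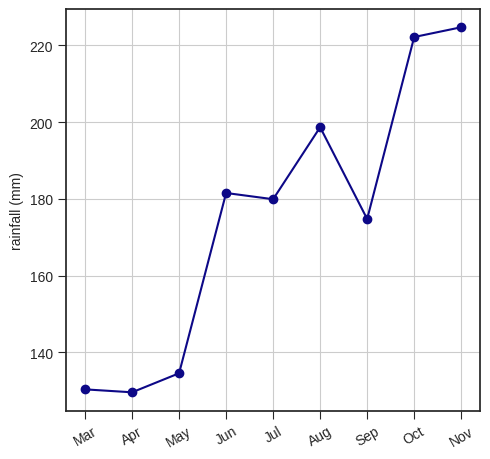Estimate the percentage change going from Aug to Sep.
Aug ≈ 200, Sep ≈ 170; (170 − 200) / 200 ≈ -15%.

≈ -15%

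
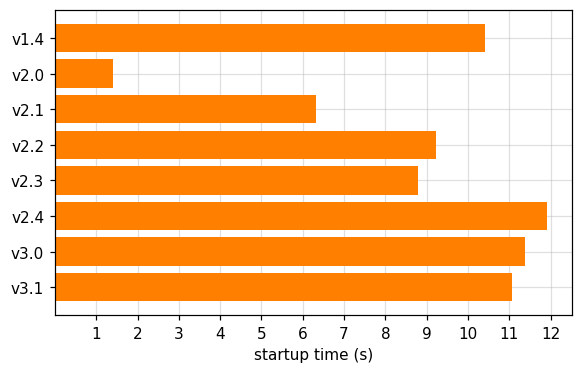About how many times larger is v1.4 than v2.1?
v1.4 ≈ 10, v2.1 ≈ 6; 10/6 ≈ 1.67.

≈ 1.67×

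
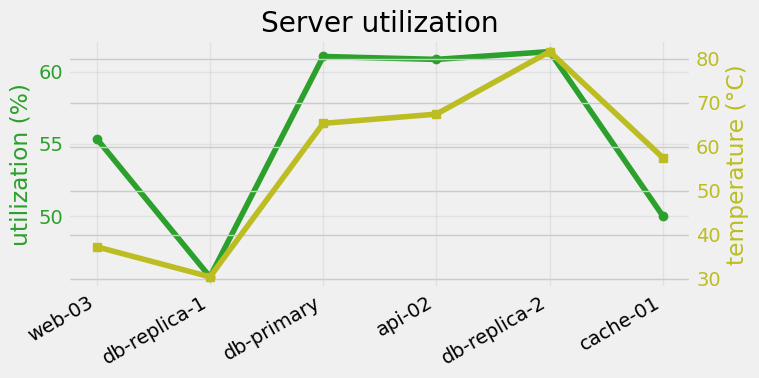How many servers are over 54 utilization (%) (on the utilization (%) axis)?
4

Above 54: web-03, db-primary, api-02, db-replica-2.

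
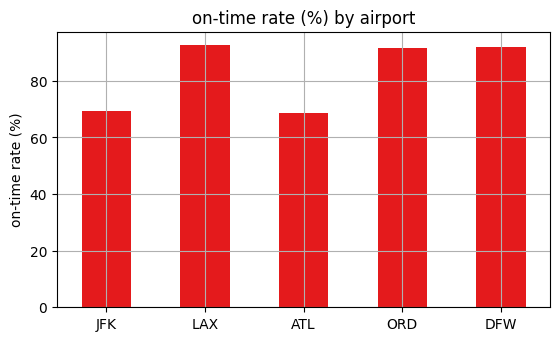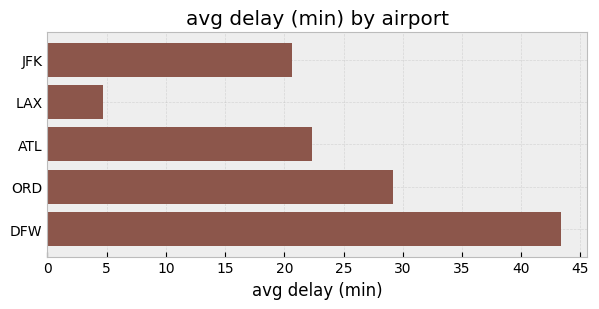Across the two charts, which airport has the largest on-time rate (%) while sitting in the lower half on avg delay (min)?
Chart 2 median avg delay (min) ≈ 20; below-median airports: JFK, LAX. Among those, LAX has the highest on-time rate (%) (≈ 90).

LAX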